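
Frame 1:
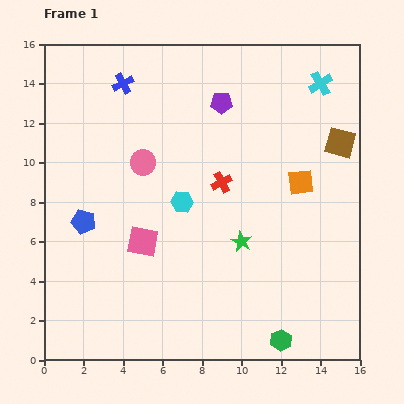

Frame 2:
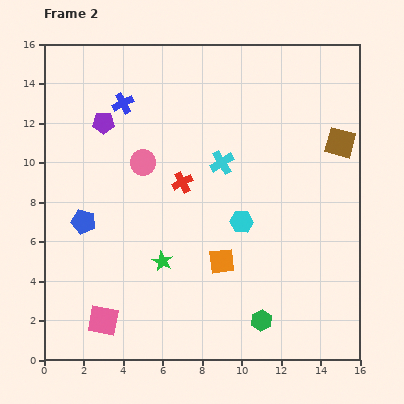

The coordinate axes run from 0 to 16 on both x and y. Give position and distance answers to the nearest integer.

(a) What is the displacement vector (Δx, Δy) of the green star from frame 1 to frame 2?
(-4, -1)

The green star was at (10, 6) in frame 1 and (6, 5) in frame 2.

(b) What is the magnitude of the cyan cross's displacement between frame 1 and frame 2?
6

The cyan cross moved from (14, 14) to (9, 10), a distance of √(5² + 4²) ≈ 6.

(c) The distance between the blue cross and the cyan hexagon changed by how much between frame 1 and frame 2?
+1

Distance in frame 1: 7. Distance in frame 2: 8.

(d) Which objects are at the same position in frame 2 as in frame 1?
the brown square, the blue pentagon, the pink circle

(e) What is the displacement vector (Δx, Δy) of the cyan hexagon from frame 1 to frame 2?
(3, -1)

The cyan hexagon was at (7, 8) in frame 1 and (10, 7) in frame 2.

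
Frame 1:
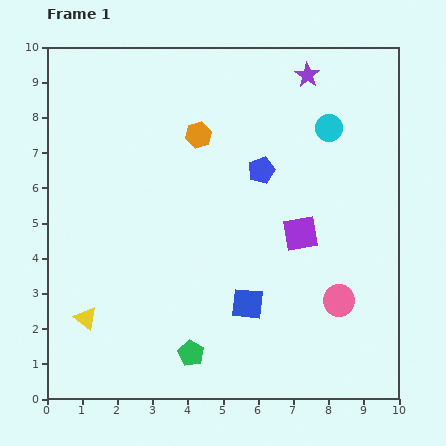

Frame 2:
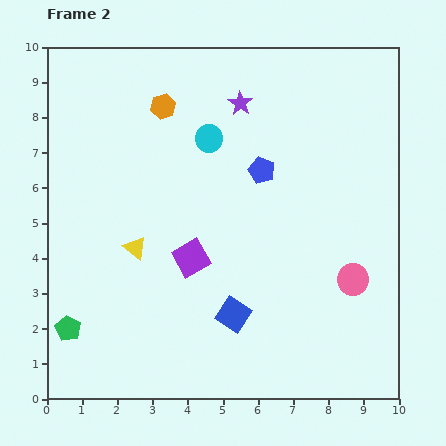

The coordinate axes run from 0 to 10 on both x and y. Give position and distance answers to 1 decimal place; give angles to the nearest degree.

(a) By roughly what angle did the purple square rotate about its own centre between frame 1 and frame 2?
21° counter-clockwise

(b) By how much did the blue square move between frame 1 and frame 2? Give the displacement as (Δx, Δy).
(-0.4, -0.3)

The blue square was at (5.7, 2.7) in frame 1 and (5.3, 2.4) in frame 2.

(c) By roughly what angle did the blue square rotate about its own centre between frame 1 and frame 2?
26° clockwise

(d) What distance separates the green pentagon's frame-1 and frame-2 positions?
3.6

The green pentagon moved from (4.1, 1.3) to (0.6, 2.0), a distance of √(3.5² + 0.7²) ≈ 3.6.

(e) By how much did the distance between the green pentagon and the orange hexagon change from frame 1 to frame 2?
+0.7

Distance in frame 1: 6.2. Distance in frame 2: 6.9.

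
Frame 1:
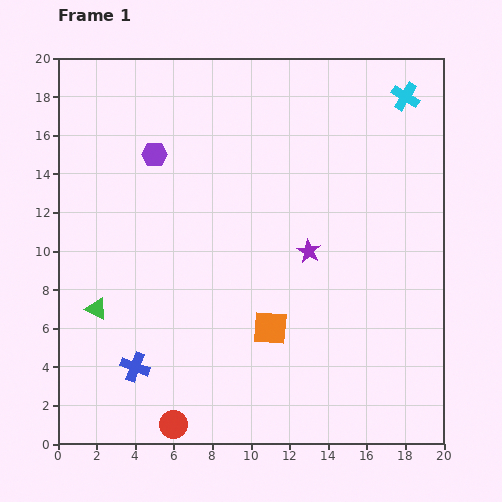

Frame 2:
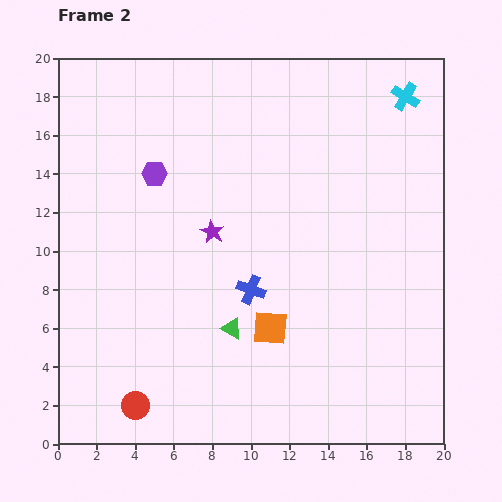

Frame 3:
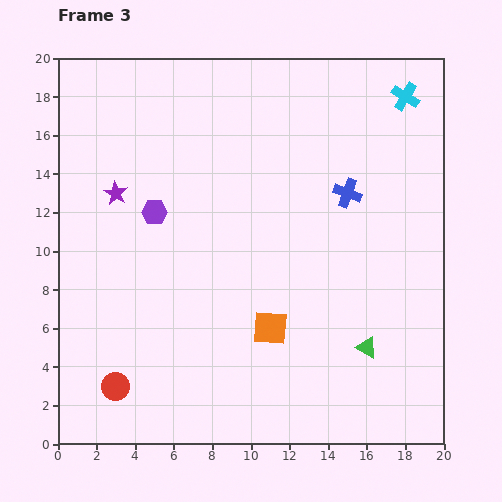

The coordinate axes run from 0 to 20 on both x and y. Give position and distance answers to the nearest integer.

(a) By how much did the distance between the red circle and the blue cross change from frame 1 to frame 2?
+4

Distance in frame 1: 4. Distance in frame 2: 8.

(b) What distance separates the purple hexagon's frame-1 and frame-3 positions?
3

The purple hexagon moved from (5, 15) to (5, 12), a distance of √(0² + 3²) ≈ 3.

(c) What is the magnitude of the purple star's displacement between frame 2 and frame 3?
5

The purple star moved from (8, 11) to (3, 13), a distance of √(5² + 2²) ≈ 5.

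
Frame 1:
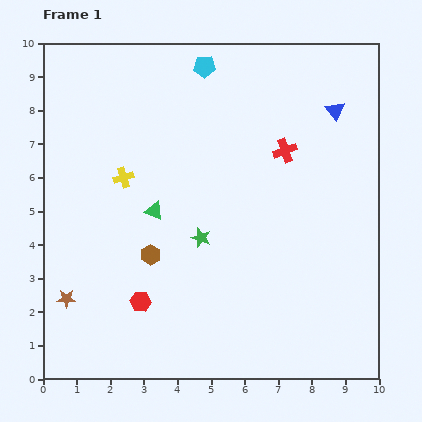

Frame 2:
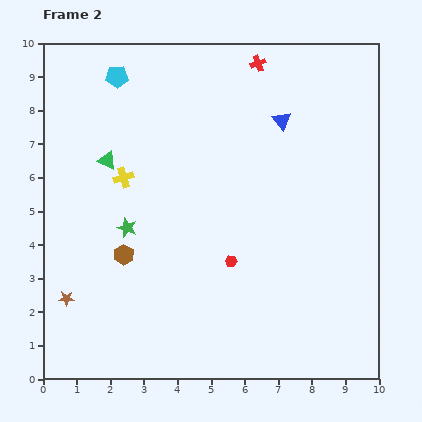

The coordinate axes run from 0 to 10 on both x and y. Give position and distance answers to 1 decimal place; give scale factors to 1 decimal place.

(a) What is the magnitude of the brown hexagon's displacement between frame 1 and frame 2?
0.8

The brown hexagon moved from (3.2, 3.7) to (2.4, 3.7), a distance of √(0.8² + 0.0²) ≈ 0.8.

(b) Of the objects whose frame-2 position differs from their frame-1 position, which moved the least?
the brown hexagon

(moved 0.8)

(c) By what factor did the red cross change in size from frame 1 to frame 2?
0.7×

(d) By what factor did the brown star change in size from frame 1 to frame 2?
0.8×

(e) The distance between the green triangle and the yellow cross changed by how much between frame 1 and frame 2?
-0.6

Distance in frame 1: 1.3. Distance in frame 2: 0.7.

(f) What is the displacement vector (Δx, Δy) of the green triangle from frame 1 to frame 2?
(-1.4, 1.5)

The green triangle was at (3.3, 5.0) in frame 1 and (1.9, 6.5) in frame 2.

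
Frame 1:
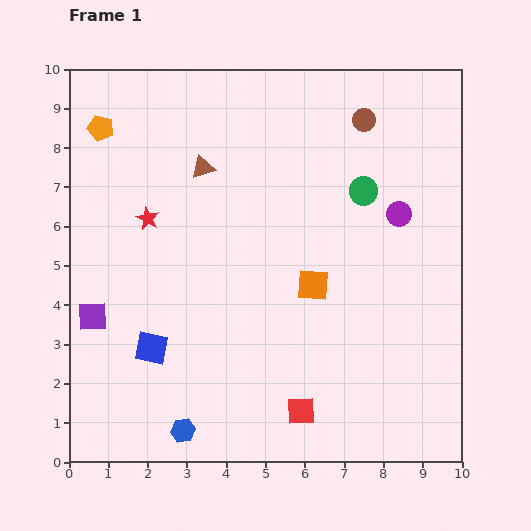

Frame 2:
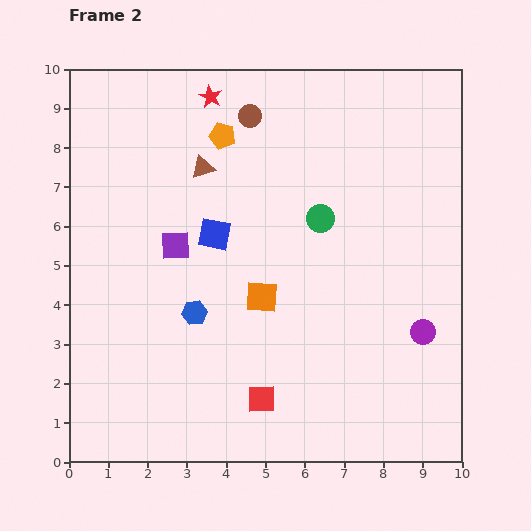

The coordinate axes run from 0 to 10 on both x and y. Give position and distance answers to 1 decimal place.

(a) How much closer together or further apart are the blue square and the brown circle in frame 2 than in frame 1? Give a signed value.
-4.8

Distance in frame 1: 7.9. Distance in frame 2: 3.1.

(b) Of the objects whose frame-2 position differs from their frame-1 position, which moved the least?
the red square

(moved 1.0)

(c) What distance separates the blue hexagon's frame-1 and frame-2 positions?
3.0

The blue hexagon moved from (2.9, 0.8) to (3.2, 3.8), a distance of √(0.3² + 3.0²) ≈ 3.0.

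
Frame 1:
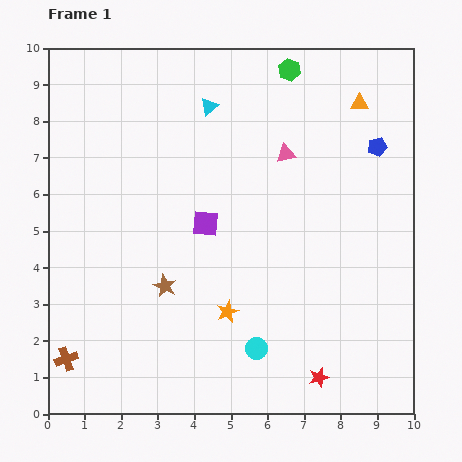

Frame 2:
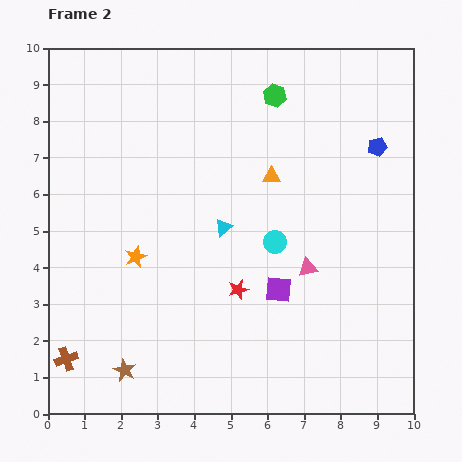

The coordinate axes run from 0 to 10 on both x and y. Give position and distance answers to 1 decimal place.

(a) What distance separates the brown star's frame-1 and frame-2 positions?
2.5

The brown star moved from (3.2, 3.5) to (2.1, 1.2), a distance of √(1.1² + 2.3²) ≈ 2.5.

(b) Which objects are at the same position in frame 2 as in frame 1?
the brown cross, the blue pentagon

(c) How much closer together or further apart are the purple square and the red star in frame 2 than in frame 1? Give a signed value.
-4.1

Distance in frame 1: 5.2. Distance in frame 2: 1.1.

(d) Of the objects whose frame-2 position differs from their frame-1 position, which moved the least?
the green hexagon

(moved 0.8)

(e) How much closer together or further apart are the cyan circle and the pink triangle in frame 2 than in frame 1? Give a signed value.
-4.3

Distance in frame 1: 5.4. Distance in frame 2: 1.1.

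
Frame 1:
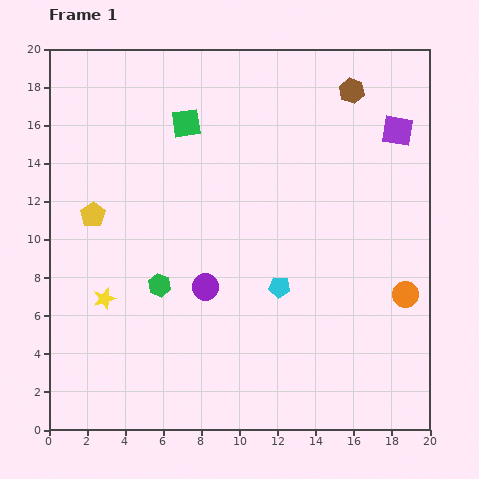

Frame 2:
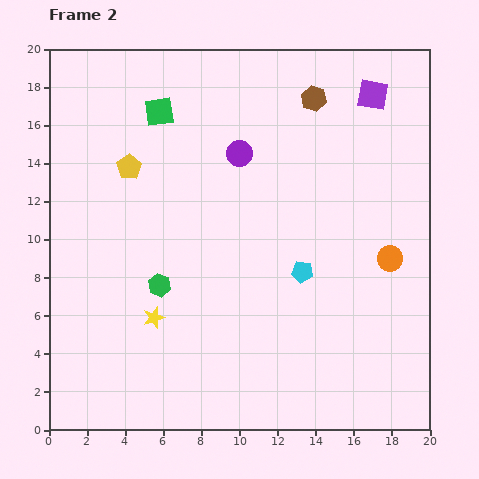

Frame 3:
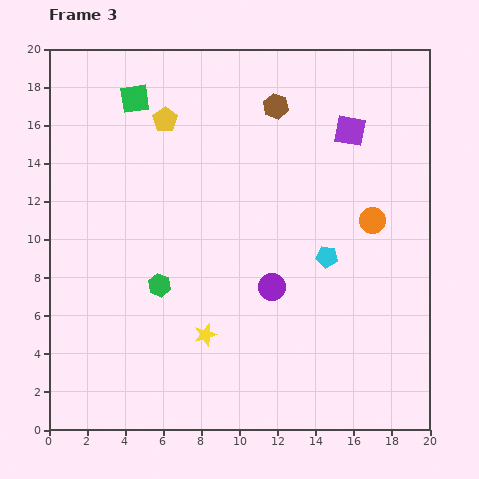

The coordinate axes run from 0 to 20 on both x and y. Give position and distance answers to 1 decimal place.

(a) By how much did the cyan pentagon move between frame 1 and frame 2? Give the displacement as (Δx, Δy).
(1.2, 0.8)

The cyan pentagon was at (12.1, 7.5) in frame 1 and (13.3, 8.3) in frame 2.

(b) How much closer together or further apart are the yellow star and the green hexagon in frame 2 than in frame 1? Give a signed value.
-1.3

Distance in frame 1: 3.0. Distance in frame 2: 1.7.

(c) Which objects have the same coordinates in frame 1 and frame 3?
the green hexagon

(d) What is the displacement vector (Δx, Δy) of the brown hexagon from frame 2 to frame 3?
(-2.0, -0.4)

The brown hexagon was at (13.9, 17.4) in frame 2 and (11.9, 17.0) in frame 3.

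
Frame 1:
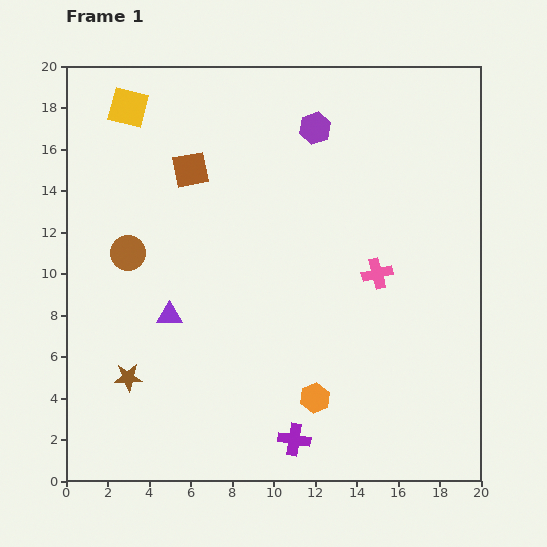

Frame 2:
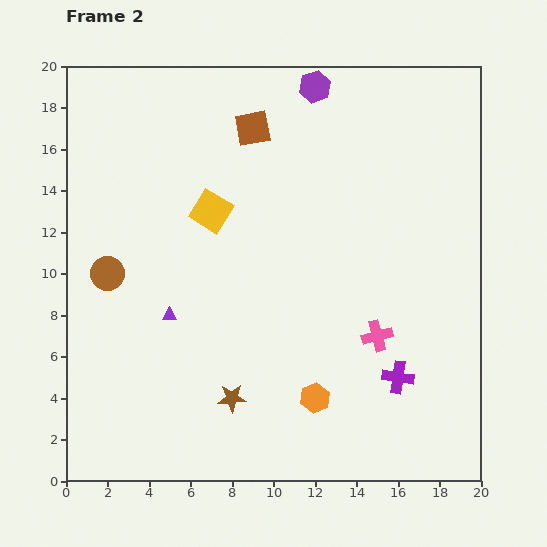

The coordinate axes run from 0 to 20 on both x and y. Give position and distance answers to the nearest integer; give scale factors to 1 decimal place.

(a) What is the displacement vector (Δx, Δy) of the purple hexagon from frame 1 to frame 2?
(0, 2)

The purple hexagon was at (12, 17) in frame 1 and (12, 19) in frame 2.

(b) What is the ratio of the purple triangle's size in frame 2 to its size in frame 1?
0.6×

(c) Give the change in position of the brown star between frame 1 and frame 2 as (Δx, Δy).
(5, -1)

The brown star was at (3, 5) in frame 1 and (8, 4) in frame 2.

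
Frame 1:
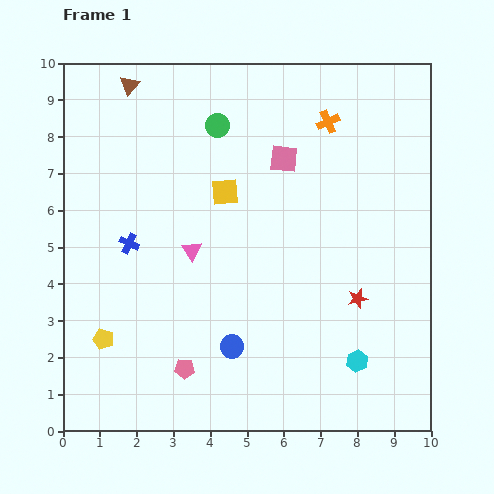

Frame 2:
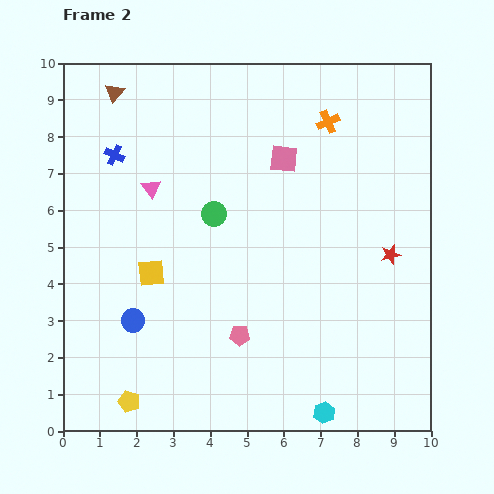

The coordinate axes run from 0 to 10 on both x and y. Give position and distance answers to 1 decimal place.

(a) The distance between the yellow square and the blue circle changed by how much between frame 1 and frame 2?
-2.8

Distance in frame 1: 4.2. Distance in frame 2: 1.4.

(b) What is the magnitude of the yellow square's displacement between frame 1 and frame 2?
3.0

The yellow square moved from (4.4, 6.5) to (2.4, 4.3), a distance of √(2.0² + 2.2²) ≈ 3.0.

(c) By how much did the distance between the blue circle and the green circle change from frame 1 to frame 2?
-2.4

Distance in frame 1: 6.0. Distance in frame 2: 3.6.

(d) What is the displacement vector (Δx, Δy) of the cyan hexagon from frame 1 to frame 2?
(-0.9, -1.4)

The cyan hexagon was at (8.0, 1.9) in frame 1 and (7.1, 0.5) in frame 2.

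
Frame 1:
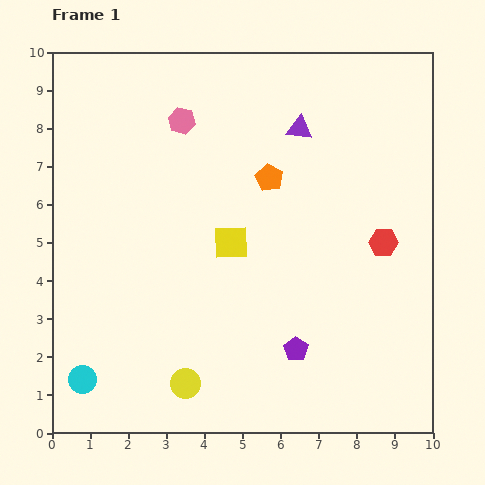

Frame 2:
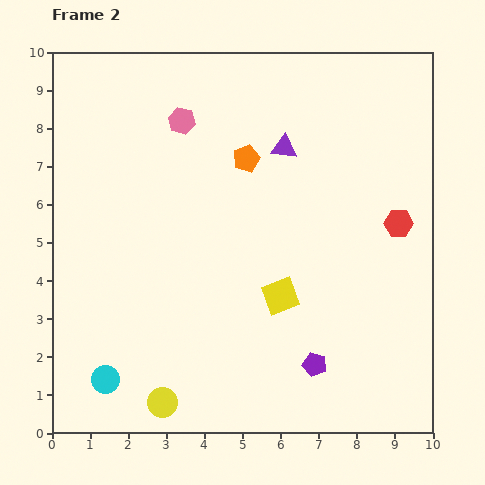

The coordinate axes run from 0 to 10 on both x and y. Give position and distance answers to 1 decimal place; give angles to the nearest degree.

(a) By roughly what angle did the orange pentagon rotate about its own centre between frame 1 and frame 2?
22° clockwise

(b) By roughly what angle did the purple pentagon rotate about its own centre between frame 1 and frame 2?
20° counter-clockwise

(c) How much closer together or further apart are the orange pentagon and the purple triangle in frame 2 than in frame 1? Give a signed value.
-0.5

Distance in frame 1: 1.5. Distance in frame 2: 1.0.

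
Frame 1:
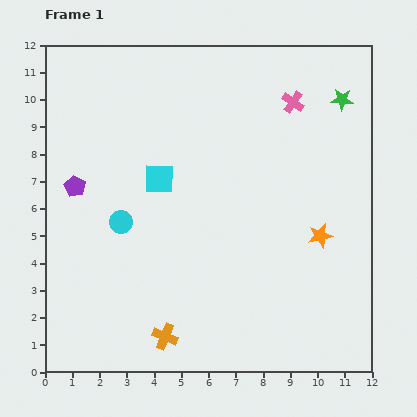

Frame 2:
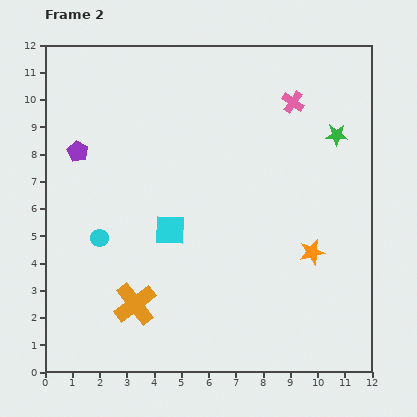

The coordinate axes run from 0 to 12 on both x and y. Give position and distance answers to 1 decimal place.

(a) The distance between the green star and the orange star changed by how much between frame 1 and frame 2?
-0.7

Distance in frame 1: 5.1. Distance in frame 2: 4.4.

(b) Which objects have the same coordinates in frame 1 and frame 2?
the pink cross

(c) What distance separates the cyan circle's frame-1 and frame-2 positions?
1.0

The cyan circle moved from (2.8, 5.5) to (2.0, 4.9), a distance of √(0.8² + 0.6²) ≈ 1.0.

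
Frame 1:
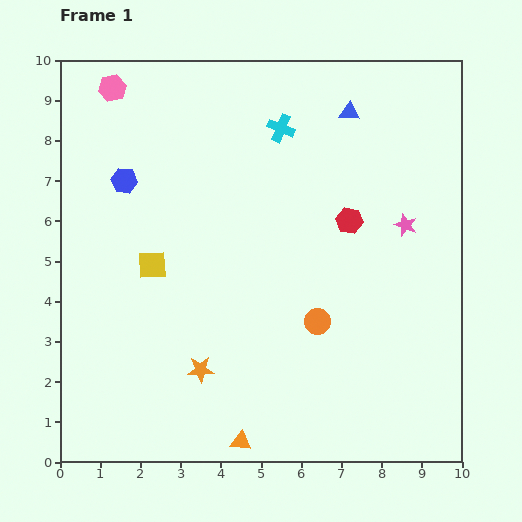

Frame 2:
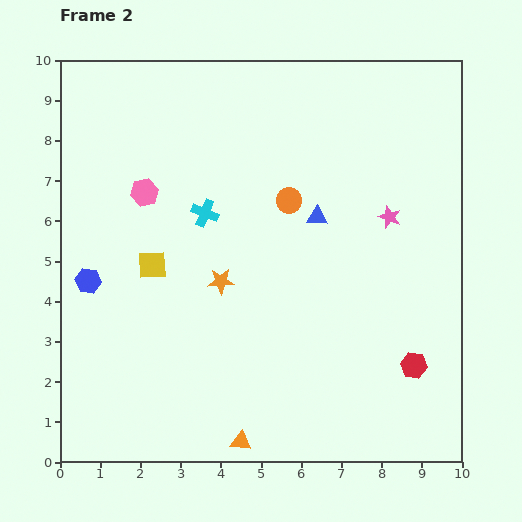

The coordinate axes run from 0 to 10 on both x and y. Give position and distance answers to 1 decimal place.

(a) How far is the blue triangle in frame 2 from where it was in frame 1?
2.7

The blue triangle moved from (7.2, 8.7) to (6.4, 6.1), a distance of √(0.8² + 2.6²) ≈ 2.7.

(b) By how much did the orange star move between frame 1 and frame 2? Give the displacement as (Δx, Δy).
(0.5, 2.2)

The orange star was at (3.5, 2.3) in frame 1 and (4.0, 4.5) in frame 2.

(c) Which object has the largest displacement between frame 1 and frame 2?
the red hexagon

(moved 3.9; next 3.1)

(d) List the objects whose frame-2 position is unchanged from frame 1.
the orange triangle, the yellow square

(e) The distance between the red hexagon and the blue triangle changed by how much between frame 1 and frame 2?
+1.7

Distance in frame 1: 2.7. Distance in frame 2: 4.4.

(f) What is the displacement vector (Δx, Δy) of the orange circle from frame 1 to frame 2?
(-0.7, 3.0)

The orange circle was at (6.4, 3.5) in frame 1 and (5.7, 6.5) in frame 2.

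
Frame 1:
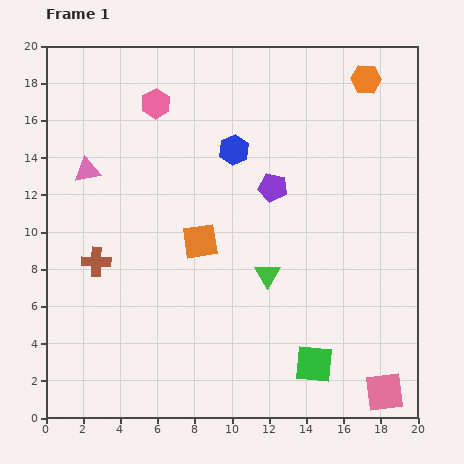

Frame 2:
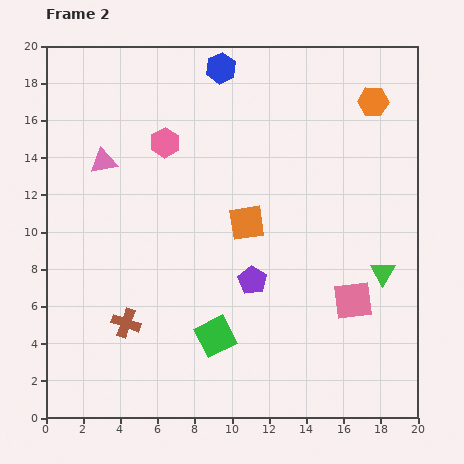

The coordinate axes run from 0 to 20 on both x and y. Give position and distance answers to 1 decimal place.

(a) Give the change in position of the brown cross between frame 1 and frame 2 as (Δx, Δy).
(1.6, -3.3)

The brown cross was at (2.7, 8.4) in frame 1 and (4.3, 5.1) in frame 2.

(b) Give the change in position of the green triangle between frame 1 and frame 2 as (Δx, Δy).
(6.2, 0.1)

The green triangle was at (11.9, 7.7) in frame 1 and (18.1, 7.8) in frame 2.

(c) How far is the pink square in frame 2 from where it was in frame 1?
5.2

The pink square moved from (18.2, 1.4) to (16.5, 6.3), a distance of √(1.7² + 4.9²) ≈ 5.2.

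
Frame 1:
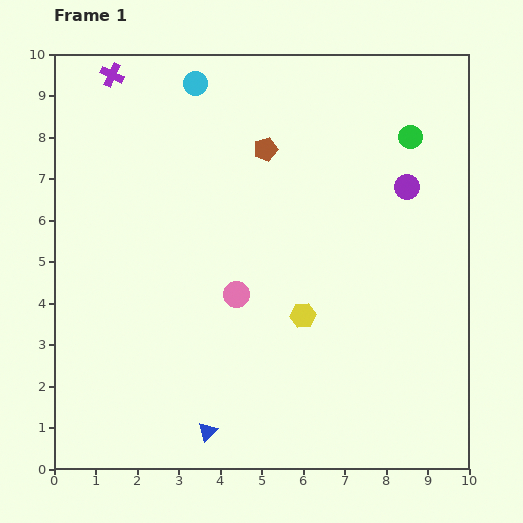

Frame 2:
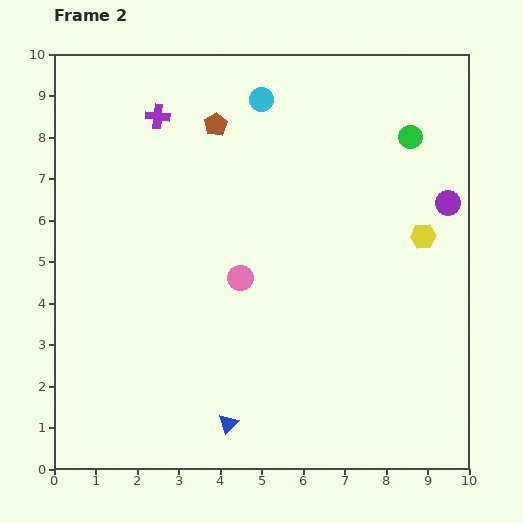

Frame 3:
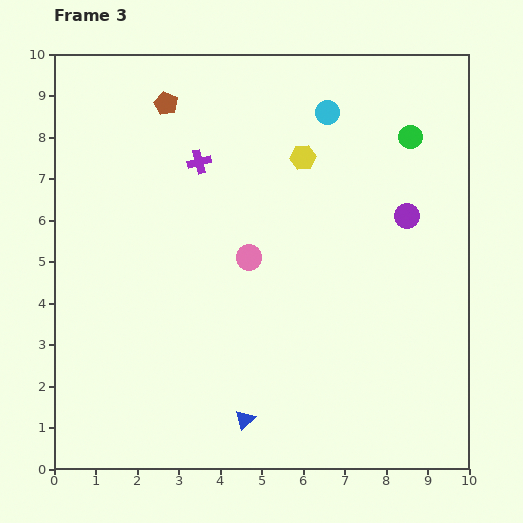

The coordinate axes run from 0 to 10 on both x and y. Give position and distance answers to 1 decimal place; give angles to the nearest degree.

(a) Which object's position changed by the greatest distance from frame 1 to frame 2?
the yellow hexagon

(moved 3.5; next 1.6)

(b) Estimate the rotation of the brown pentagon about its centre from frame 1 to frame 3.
30° counter-clockwise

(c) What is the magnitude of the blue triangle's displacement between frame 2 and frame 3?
0.4

The blue triangle moved from (4.2, 1.1) to (4.6, 1.2), a distance of √(0.4² + 0.1²) ≈ 0.4.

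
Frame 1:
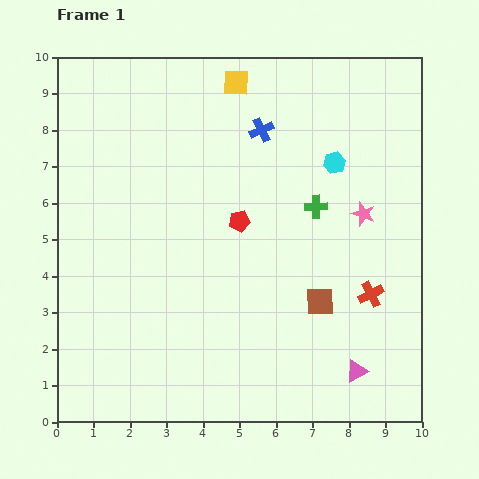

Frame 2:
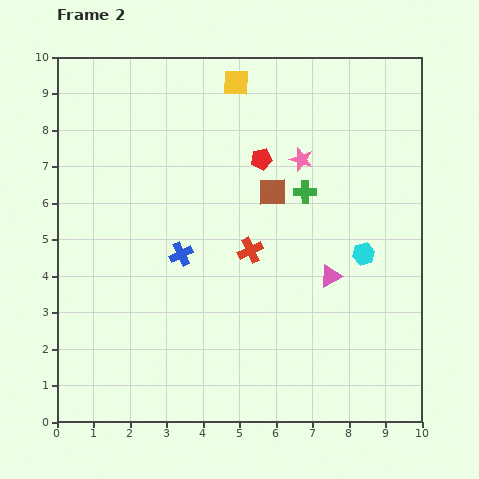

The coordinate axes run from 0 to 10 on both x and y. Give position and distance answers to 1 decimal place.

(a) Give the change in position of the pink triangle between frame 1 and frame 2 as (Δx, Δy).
(-0.7, 2.6)

The pink triangle was at (8.2, 1.4) in frame 1 and (7.5, 4.0) in frame 2.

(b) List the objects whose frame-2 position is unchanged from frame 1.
the yellow square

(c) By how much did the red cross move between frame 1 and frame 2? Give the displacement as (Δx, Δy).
(-3.3, 1.2)

The red cross was at (8.6, 3.5) in frame 1 and (5.3, 4.7) in frame 2.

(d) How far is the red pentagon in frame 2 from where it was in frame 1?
1.8

The red pentagon moved from (5.0, 5.5) to (5.6, 7.2), a distance of √(0.6² + 1.7²) ≈ 1.8.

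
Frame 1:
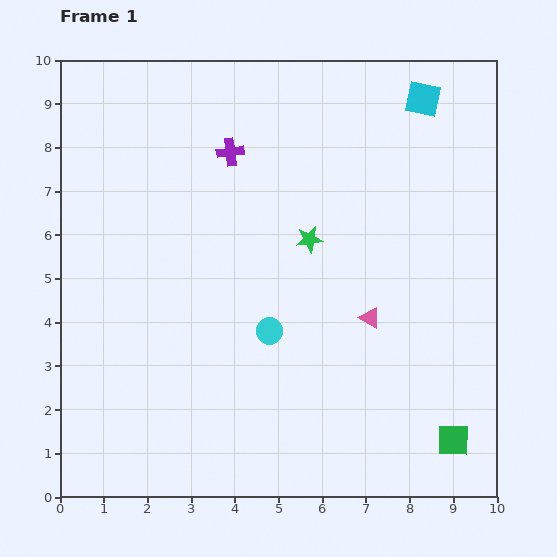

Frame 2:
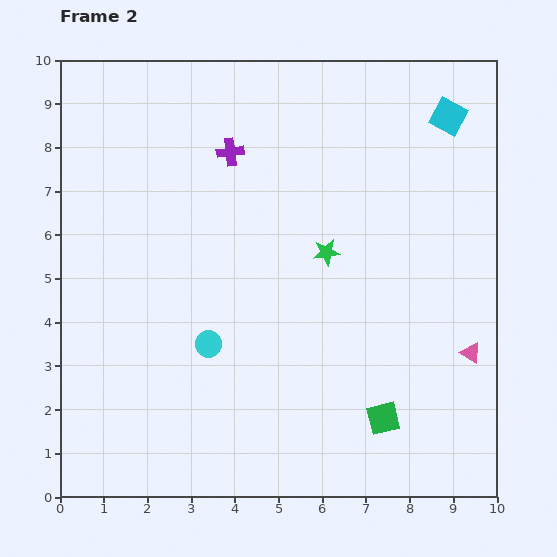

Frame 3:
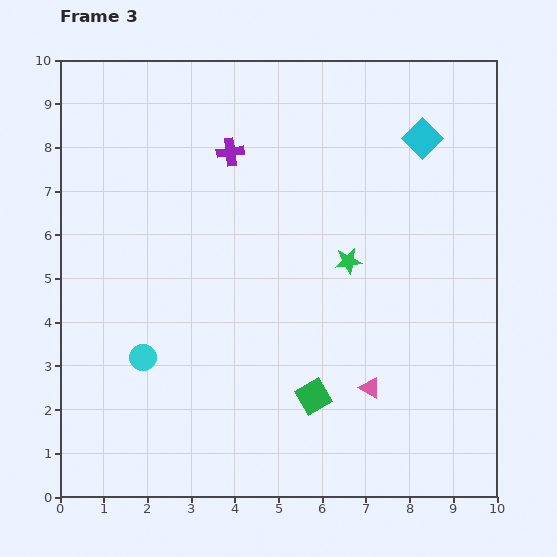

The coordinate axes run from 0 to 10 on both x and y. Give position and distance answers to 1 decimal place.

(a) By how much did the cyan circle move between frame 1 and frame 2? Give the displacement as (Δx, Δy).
(-1.4, -0.3)

The cyan circle was at (4.8, 3.8) in frame 1 and (3.4, 3.5) in frame 2.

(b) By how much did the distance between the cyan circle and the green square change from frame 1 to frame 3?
-0.9

Distance in frame 1: 4.9. Distance in frame 3: 4.0.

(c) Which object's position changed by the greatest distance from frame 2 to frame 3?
the pink triangle

(moved 2.4; next 1.7)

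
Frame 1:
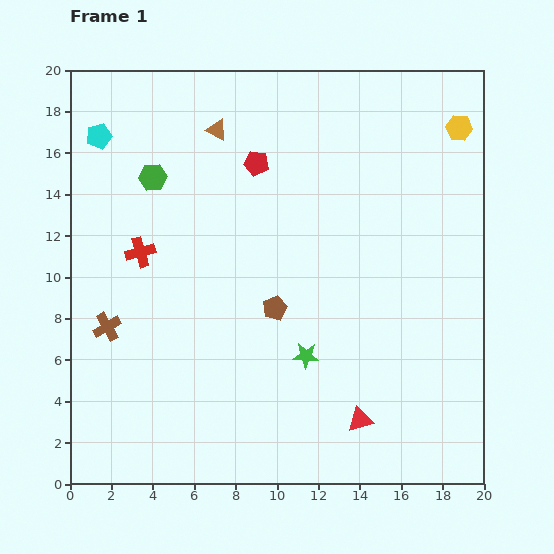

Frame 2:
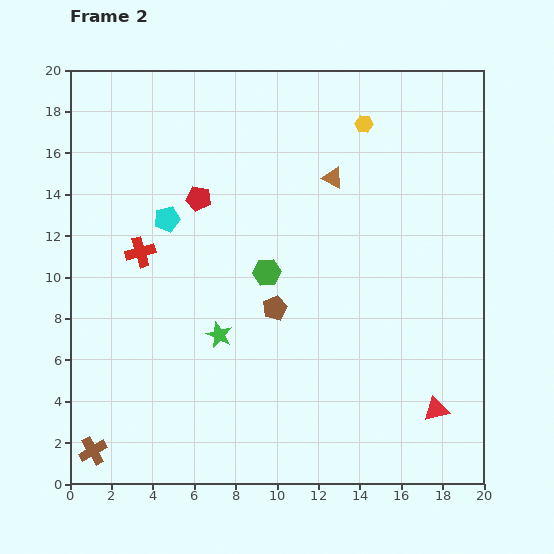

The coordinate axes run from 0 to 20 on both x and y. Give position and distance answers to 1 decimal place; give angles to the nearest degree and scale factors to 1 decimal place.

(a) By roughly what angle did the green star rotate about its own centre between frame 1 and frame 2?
19° clockwise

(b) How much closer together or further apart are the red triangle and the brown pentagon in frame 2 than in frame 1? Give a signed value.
+2.4

Distance in frame 1: 6.8. Distance in frame 2: 9.2.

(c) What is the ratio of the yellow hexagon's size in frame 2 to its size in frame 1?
0.7×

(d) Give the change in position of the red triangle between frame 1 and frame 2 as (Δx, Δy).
(3.7, 0.5)

The red triangle was at (14.0, 3.1) in frame 1 and (17.7, 3.6) in frame 2.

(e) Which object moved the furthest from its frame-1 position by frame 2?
the green hexagon

(moved 7.2; next 6.1)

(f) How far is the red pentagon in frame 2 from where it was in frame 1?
3.3

The red pentagon moved from (9.0, 15.5) to (6.2, 13.8), a distance of √(2.8² + 1.7²) ≈ 3.3.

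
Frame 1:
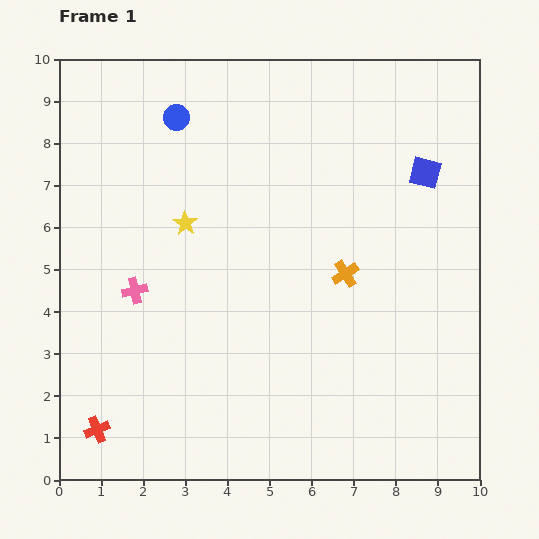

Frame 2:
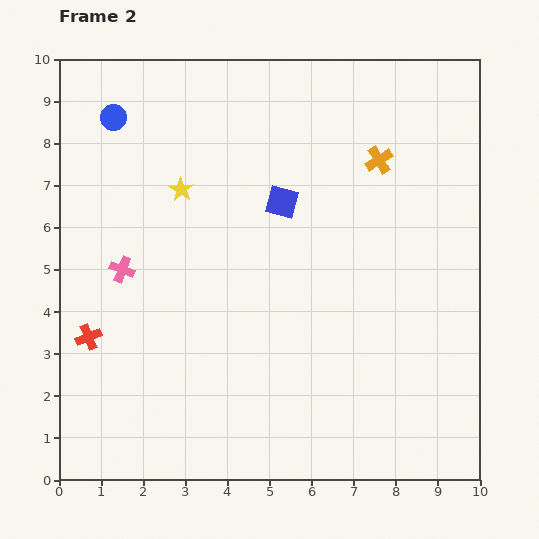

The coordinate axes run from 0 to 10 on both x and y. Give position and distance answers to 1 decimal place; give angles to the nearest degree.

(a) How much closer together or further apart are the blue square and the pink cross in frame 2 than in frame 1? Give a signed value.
-3.3

Distance in frame 1: 7.4. Distance in frame 2: 4.1.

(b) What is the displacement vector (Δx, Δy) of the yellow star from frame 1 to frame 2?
(-0.1, 0.8)

The yellow star was at (3.0, 6.1) in frame 1 and (2.9, 6.9) in frame 2.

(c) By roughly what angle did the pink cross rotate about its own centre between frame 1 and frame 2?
34° clockwise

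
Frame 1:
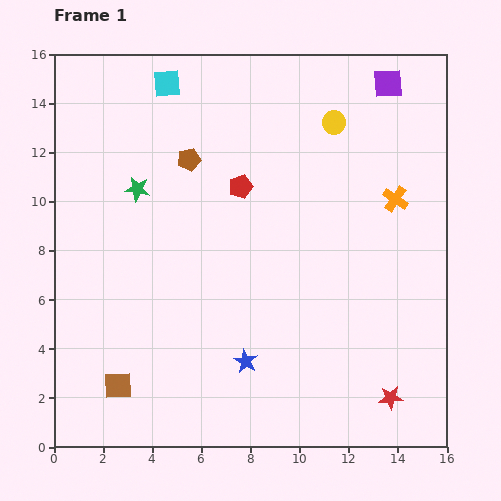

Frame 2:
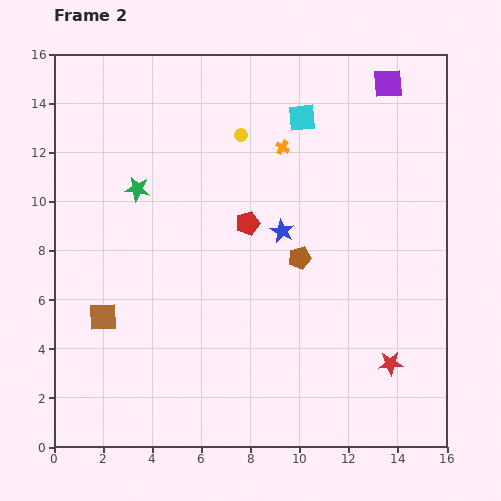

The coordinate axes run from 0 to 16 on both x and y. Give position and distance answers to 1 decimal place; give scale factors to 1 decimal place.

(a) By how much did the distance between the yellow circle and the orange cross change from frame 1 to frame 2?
-2.2

Distance in frame 1: 4.0. Distance in frame 2: 1.8.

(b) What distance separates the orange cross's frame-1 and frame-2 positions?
5.1

The orange cross moved from (13.9, 10.1) to (9.3, 12.2), a distance of √(4.6² + 2.1²) ≈ 5.1.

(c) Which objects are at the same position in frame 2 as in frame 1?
the green star, the purple square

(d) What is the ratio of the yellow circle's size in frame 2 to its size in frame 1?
0.6×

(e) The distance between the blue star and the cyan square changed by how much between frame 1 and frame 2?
-7.0

Distance in frame 1: 11.7. Distance in frame 2: 4.7.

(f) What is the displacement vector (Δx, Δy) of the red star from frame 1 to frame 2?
(0.0, 1.4)

The red star was at (13.7, 2.0) in frame 1 and (13.7, 3.4) in frame 2.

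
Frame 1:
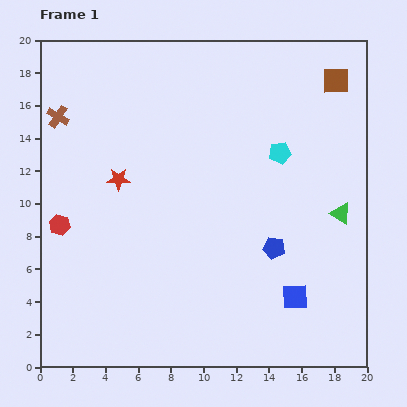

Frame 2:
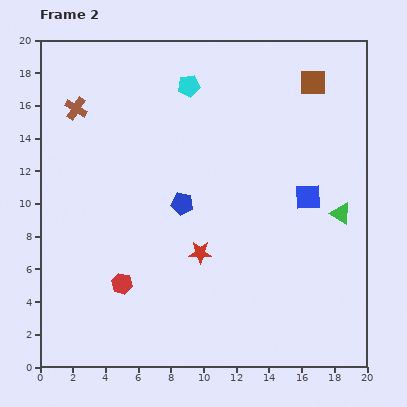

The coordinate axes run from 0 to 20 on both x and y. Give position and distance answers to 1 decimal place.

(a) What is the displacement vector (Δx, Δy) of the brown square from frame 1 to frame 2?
(-1.4, -0.1)

The brown square was at (18.1, 17.5) in frame 1 and (16.7, 17.4) in frame 2.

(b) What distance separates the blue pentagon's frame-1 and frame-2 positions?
6.2

The blue pentagon moved from (14.3, 7.3) to (8.7, 10.0), a distance of √(5.6² + 2.7²) ≈ 6.2.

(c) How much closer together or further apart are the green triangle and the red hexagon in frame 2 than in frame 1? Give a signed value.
-3.1

Distance in frame 1: 17.2. Distance in frame 2: 14.1.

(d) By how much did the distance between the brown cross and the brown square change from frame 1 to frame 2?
-2.5

Distance in frame 1: 17.1. Distance in frame 2: 14.6.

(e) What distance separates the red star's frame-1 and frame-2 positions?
6.7

The red star moved from (4.8, 11.5) to (9.8, 7.0), a distance of √(5.0² + 4.5²) ≈ 6.7.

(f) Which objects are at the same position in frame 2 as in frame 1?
the green triangle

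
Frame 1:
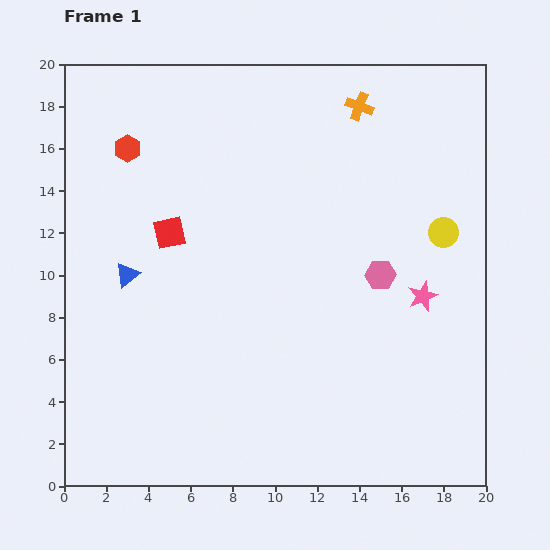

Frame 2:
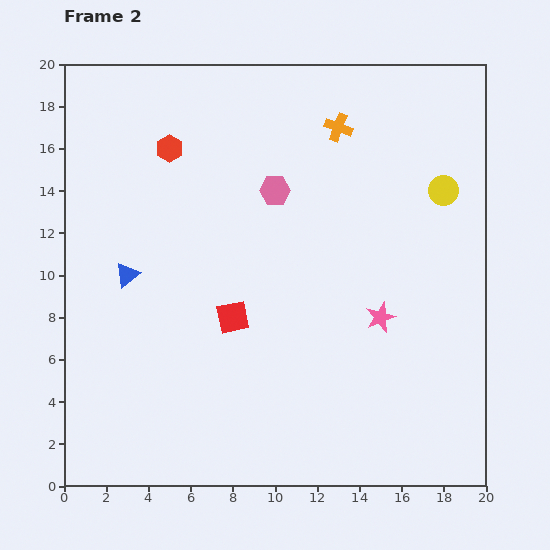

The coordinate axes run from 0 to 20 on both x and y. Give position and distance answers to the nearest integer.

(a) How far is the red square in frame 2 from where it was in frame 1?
5

The red square moved from (5, 12) to (8, 8), a distance of √(3² + 4²) ≈ 5.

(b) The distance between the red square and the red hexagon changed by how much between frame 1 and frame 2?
+5

Distance in frame 1: 4. Distance in frame 2: 9.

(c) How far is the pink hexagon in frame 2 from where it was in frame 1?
6

The pink hexagon moved from (15, 10) to (10, 14), a distance of √(5² + 4²) ≈ 6.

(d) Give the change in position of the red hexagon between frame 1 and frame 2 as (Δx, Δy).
(2, 0)

The red hexagon was at (3, 16) in frame 1 and (5, 16) in frame 2.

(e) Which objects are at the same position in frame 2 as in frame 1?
the blue triangle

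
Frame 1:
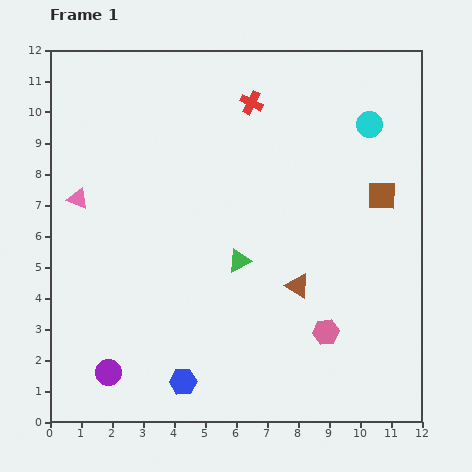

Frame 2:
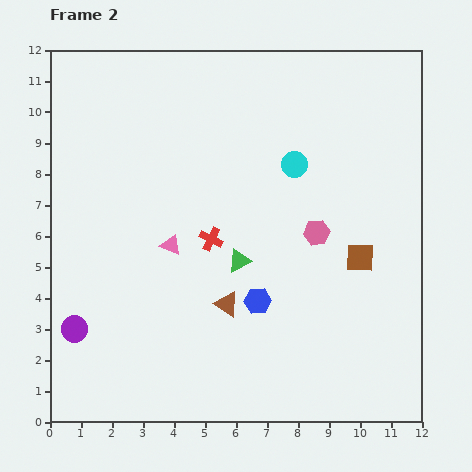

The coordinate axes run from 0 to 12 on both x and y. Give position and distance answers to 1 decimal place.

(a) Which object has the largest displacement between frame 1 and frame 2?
the red cross

(moved 4.6; next 3.5)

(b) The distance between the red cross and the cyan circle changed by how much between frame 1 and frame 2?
-0.3

Distance in frame 1: 3.9. Distance in frame 2: 3.6.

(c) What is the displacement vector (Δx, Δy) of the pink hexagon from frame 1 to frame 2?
(-0.3, 3.2)

The pink hexagon was at (8.9, 2.9) in frame 1 and (8.6, 6.1) in frame 2.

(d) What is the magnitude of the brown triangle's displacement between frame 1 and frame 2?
2.4

The brown triangle moved from (8.0, 4.4) to (5.7, 3.8), a distance of √(2.3² + 0.6²) ≈ 2.4.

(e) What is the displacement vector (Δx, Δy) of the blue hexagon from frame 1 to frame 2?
(2.4, 2.6)

The blue hexagon was at (4.3, 1.3) in frame 1 and (6.7, 3.9) in frame 2.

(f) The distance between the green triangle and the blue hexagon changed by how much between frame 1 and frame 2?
-2.9

Distance in frame 1: 4.3. Distance in frame 2: 1.4.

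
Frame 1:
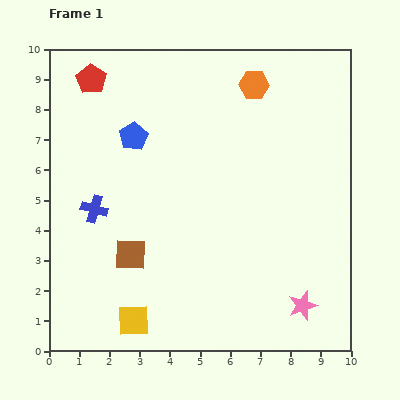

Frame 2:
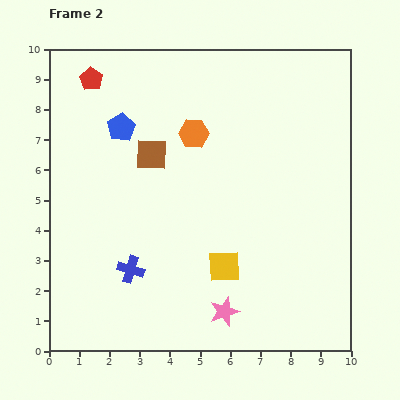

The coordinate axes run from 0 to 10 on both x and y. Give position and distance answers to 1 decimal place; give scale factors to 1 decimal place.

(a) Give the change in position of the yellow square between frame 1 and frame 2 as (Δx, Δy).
(3.0, 1.8)

The yellow square was at (2.8, 1.0) in frame 1 and (5.8, 2.8) in frame 2.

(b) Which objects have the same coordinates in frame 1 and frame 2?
the red pentagon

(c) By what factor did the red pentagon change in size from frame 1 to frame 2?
0.8×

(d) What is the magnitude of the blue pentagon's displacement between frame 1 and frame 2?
0.5

The blue pentagon moved from (2.8, 7.1) to (2.4, 7.4), a distance of √(0.4² + 0.3²) ≈ 0.5.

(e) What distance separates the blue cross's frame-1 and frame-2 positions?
2.3

The blue cross moved from (1.5, 4.7) to (2.7, 2.7), a distance of √(1.2² + 2.0²) ≈ 2.3.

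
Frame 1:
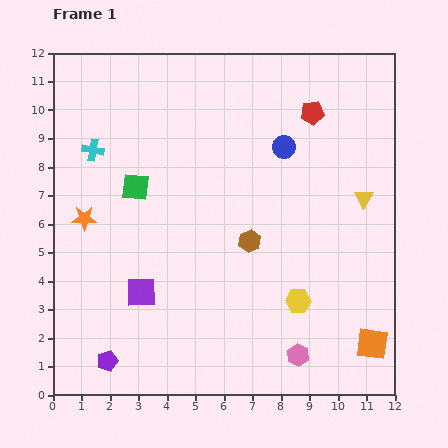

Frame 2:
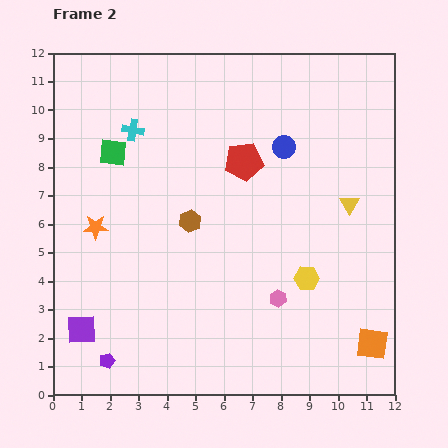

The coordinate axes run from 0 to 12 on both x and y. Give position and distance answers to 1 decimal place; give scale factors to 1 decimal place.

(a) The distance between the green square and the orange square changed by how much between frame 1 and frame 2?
+1.3

Distance in frame 1: 10.0. Distance in frame 2: 11.3.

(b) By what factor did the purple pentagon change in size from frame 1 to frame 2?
0.7×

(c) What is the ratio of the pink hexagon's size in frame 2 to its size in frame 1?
0.8×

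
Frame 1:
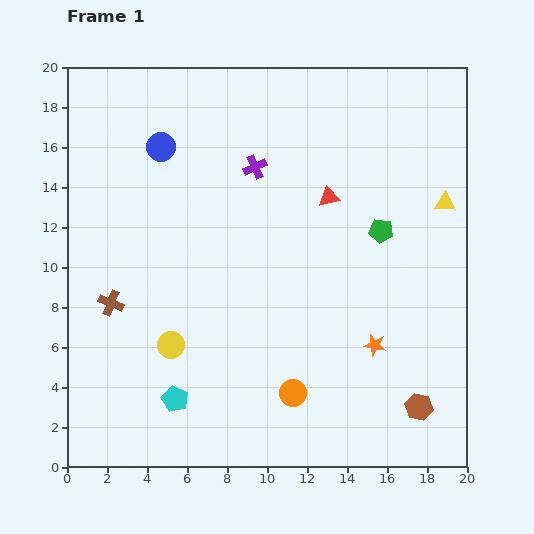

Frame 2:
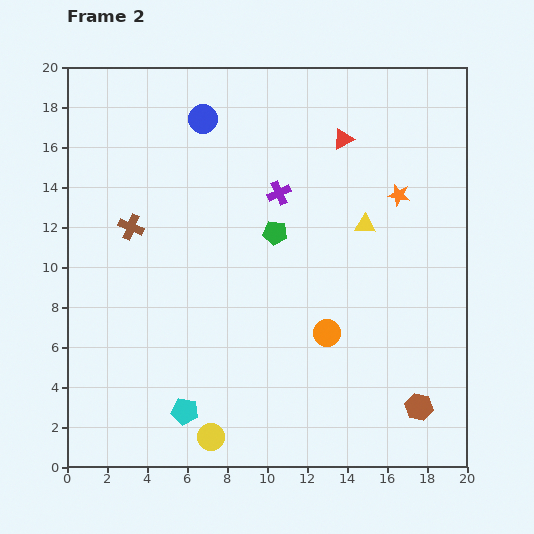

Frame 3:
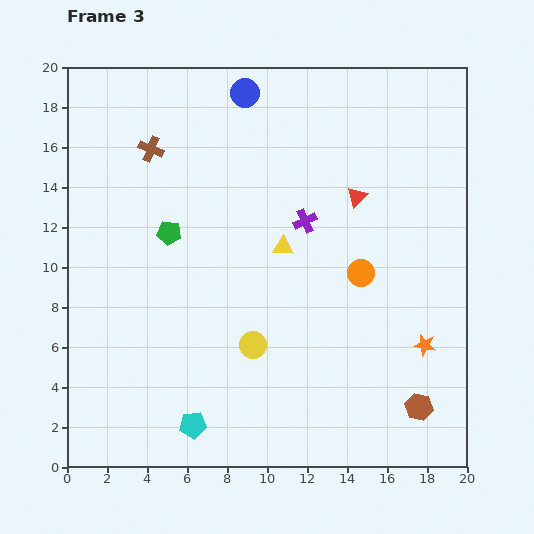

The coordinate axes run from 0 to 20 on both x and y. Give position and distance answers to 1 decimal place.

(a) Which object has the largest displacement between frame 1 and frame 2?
the orange star

(moved 7.6; next 5.3)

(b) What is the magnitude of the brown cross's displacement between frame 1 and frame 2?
3.9

The brown cross moved from (2.2, 8.2) to (3.2, 12.0), a distance of √(1.0² + 3.8²) ≈ 3.9.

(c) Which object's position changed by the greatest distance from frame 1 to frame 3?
the green pentagon

(moved 10.6; next 8.4)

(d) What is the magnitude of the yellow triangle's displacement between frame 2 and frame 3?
4.2

The yellow triangle moved from (14.9, 12.1) to (10.8, 11.0), a distance of √(4.1² + 1.1²) ≈ 4.2.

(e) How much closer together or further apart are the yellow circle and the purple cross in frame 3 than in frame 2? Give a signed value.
-6.0

Distance in frame 2: 12.7. Distance in frame 3: 6.7.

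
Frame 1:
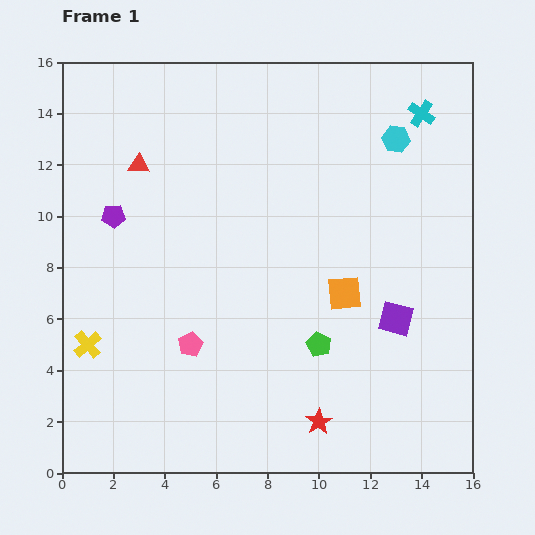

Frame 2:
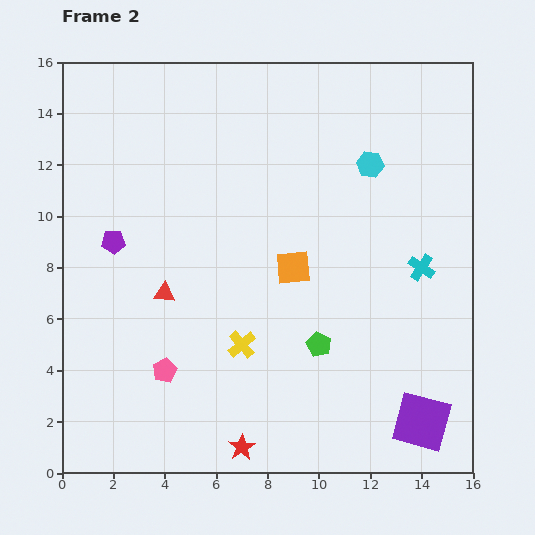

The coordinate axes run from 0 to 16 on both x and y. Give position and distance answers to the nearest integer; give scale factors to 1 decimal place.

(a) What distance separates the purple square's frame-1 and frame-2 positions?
4

The purple square moved from (13, 6) to (14, 2), a distance of √(1² + 4²) ≈ 4.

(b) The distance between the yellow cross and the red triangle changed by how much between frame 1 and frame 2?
-3

Distance in frame 1: 7. Distance in frame 2: 4.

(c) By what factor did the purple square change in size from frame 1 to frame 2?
1.7×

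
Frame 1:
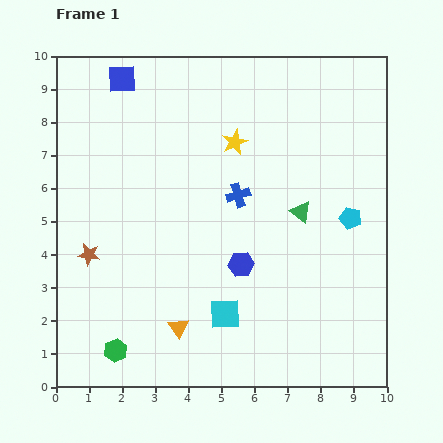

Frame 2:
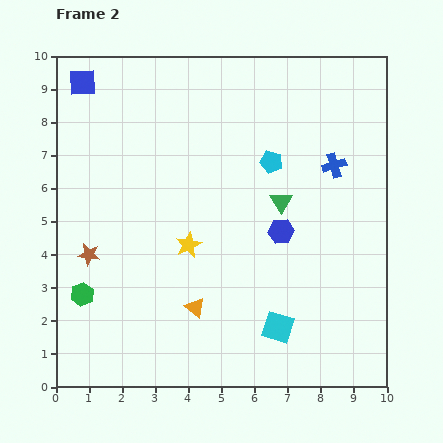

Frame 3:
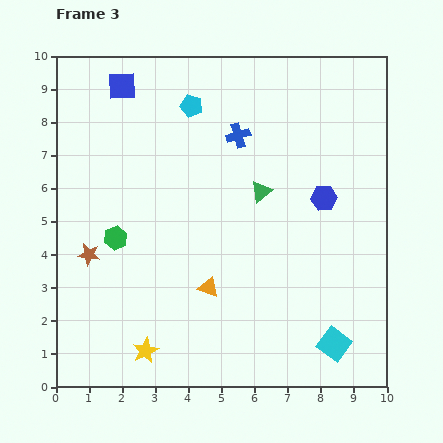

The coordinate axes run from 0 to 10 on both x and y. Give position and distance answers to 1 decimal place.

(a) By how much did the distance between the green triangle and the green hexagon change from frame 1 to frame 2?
-0.4

Distance in frame 1: 7.0. Distance in frame 2: 6.6.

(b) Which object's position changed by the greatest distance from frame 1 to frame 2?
the yellow star

(moved 3.4; next 3.0)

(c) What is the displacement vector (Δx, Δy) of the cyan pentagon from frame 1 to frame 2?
(-2.4, 1.7)

The cyan pentagon was at (8.9, 5.1) in frame 1 and (6.5, 6.8) in frame 2.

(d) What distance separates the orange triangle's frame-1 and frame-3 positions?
1.5

The orange triangle moved from (3.7, 1.8) to (4.6, 3.0), a distance of √(0.9² + 1.2²) ≈ 1.5.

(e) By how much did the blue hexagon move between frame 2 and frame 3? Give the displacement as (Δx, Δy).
(1.3, 1.0)

The blue hexagon was at (6.8, 4.7) in frame 2 and (8.1, 5.7) in frame 3.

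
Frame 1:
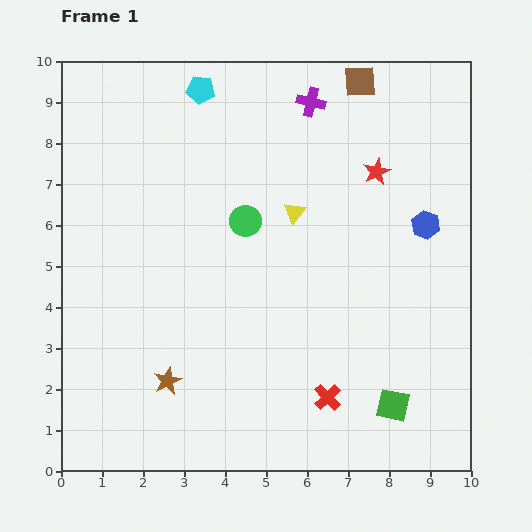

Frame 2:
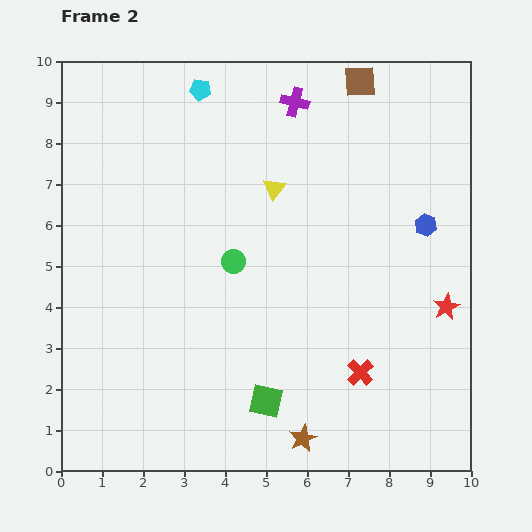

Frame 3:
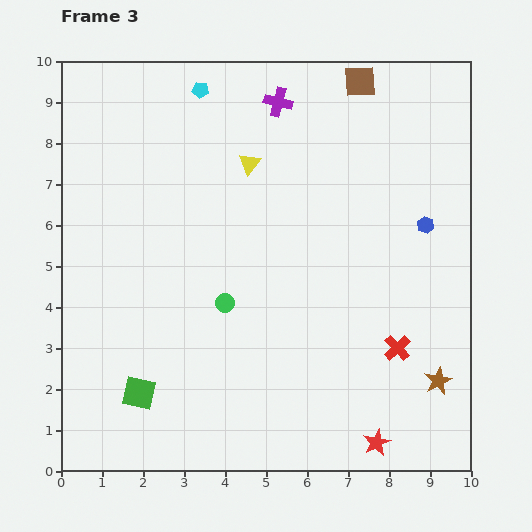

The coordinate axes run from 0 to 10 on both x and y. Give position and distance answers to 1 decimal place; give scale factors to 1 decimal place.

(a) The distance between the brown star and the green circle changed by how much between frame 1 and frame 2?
+0.3

Distance in frame 1: 4.3. Distance in frame 2: 4.6.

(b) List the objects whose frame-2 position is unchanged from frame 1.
the cyan pentagon, the blue hexagon, the brown square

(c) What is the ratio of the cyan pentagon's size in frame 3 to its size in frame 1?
0.6×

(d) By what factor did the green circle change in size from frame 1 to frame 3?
0.6×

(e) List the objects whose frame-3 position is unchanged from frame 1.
the cyan pentagon, the blue hexagon, the brown square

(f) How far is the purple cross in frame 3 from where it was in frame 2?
0.4

The purple cross moved from (5.7, 9.0) to (5.3, 9.0), a distance of √(0.4² + 0.0²) ≈ 0.4.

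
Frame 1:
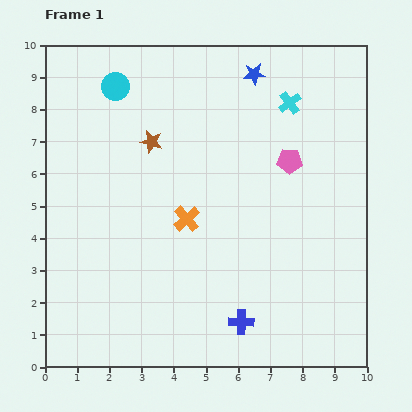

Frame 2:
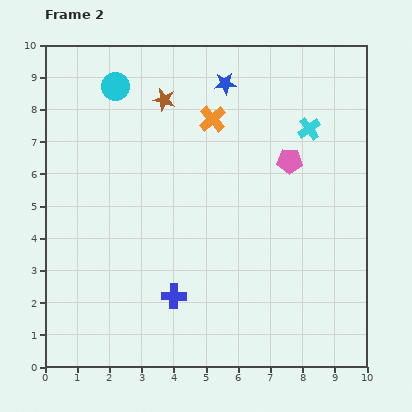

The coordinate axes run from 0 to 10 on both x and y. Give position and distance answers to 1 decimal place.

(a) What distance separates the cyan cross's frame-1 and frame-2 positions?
1.0

The cyan cross moved from (7.6, 8.2) to (8.2, 7.4), a distance of √(0.6² + 0.8²) ≈ 1.0.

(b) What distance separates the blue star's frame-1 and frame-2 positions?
0.9

The blue star moved from (6.5, 9.1) to (5.6, 8.8), a distance of √(0.9² + 0.3²) ≈ 0.9.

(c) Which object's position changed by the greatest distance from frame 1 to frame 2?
the orange cross

(moved 3.2; next 2.2)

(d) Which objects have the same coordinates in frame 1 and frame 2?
the pink pentagon, the cyan circle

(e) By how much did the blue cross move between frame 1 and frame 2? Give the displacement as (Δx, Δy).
(-2.1, 0.8)

The blue cross was at (6.1, 1.4) in frame 1 and (4.0, 2.2) in frame 2.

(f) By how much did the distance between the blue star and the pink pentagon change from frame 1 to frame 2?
+0.2

Distance in frame 1: 2.9. Distance in frame 2: 3.1.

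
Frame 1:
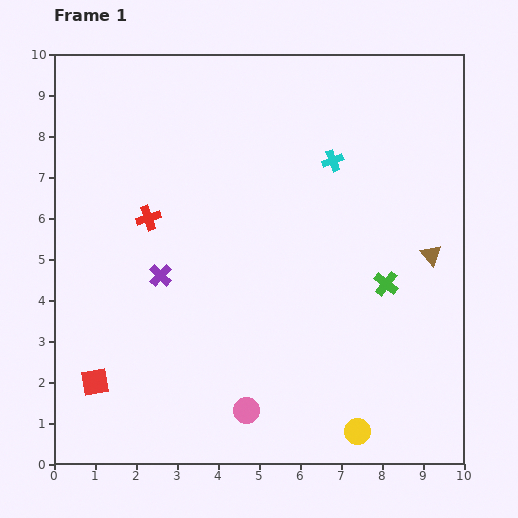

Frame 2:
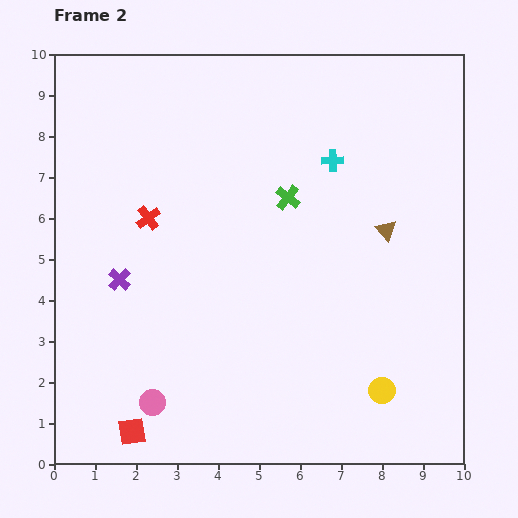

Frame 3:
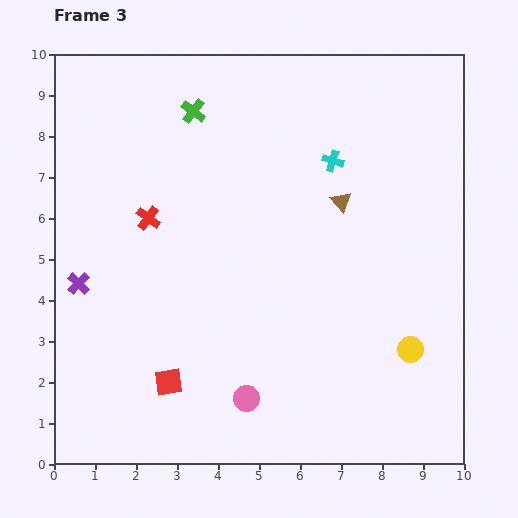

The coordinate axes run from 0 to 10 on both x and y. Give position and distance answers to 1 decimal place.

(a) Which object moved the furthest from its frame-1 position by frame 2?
the green cross

(moved 3.2; next 2.3)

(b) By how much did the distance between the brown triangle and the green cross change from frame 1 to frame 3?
+2.9

Distance in frame 1: 1.3. Distance in frame 3: 4.2.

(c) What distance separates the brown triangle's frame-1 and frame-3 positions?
2.6

The brown triangle moved from (9.2, 5.1) to (7.0, 6.4), a distance of √(2.2² + 1.3²) ≈ 2.6.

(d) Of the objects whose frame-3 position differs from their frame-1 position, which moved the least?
the pink circle

(moved 0.3)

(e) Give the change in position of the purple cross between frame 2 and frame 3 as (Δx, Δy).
(-1.0, -0.1)

The purple cross was at (1.6, 4.5) in frame 2 and (0.6, 4.4) in frame 3.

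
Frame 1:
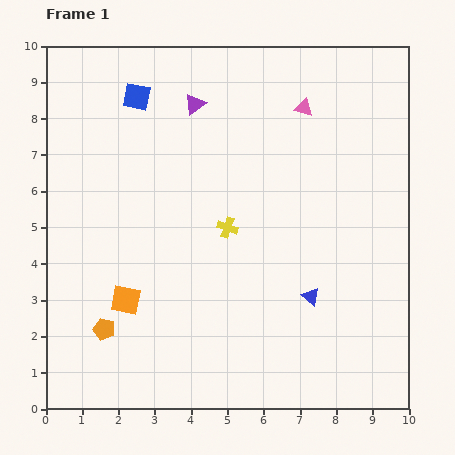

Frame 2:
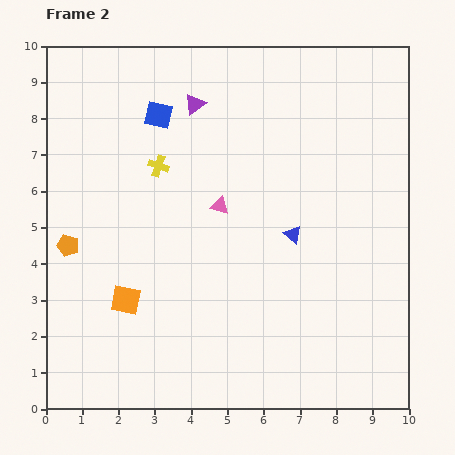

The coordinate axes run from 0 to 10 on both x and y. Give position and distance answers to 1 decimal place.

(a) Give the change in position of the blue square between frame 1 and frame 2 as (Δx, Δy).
(0.6, -0.5)

The blue square was at (2.5, 8.6) in frame 1 and (3.1, 8.1) in frame 2.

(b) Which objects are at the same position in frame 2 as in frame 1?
the orange square, the purple triangle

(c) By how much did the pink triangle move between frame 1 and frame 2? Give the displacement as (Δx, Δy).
(-2.3, -2.7)

The pink triangle was at (7.1, 8.3) in frame 1 and (4.8, 5.6) in frame 2.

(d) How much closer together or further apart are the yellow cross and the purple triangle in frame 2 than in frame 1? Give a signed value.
-1.5

Distance in frame 1: 3.5. Distance in frame 2: 2.0.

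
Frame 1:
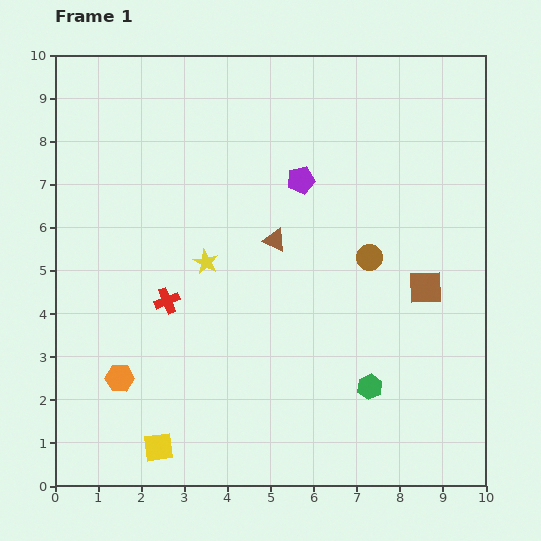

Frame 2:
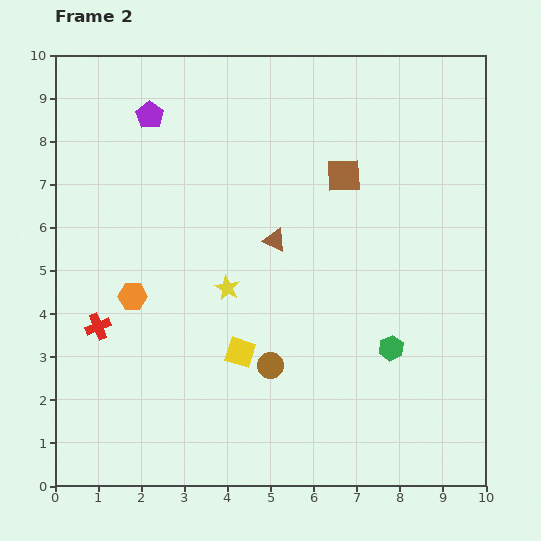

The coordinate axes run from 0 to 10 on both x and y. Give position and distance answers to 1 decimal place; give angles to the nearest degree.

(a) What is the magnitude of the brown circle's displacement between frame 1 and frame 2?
3.4

The brown circle moved from (7.3, 5.3) to (5.0, 2.8), a distance of √(2.3² + 2.5²) ≈ 3.4.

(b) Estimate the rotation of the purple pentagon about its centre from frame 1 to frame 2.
25° counter-clockwise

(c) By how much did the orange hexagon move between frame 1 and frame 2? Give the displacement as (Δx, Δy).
(0.3, 1.9)

The orange hexagon was at (1.5, 2.5) in frame 1 and (1.8, 4.4) in frame 2.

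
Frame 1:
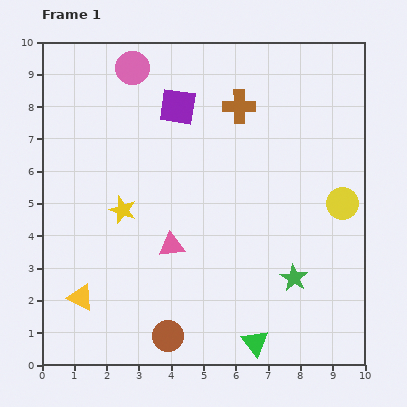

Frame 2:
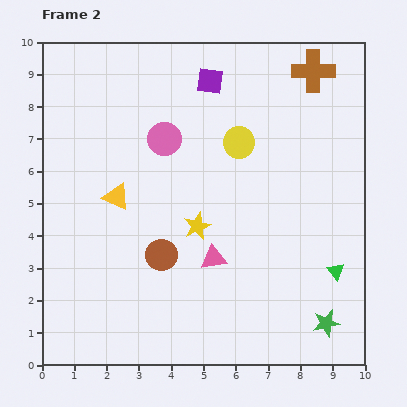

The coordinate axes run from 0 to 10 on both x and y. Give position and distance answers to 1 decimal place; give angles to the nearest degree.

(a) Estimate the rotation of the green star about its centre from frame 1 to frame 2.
30° clockwise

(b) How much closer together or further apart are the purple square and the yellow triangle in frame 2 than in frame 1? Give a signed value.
-2.0

Distance in frame 1: 6.6. Distance in frame 2: 4.6.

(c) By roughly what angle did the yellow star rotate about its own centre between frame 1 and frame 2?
28° clockwise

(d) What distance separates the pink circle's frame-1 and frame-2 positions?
2.4

The pink circle moved from (2.8, 9.2) to (3.8, 7.0), a distance of √(1.0² + 2.2²) ≈ 2.4.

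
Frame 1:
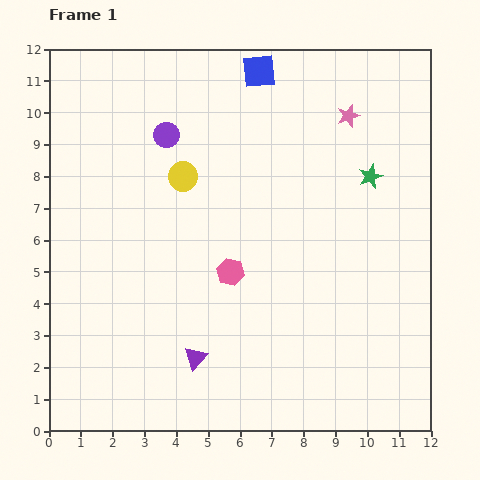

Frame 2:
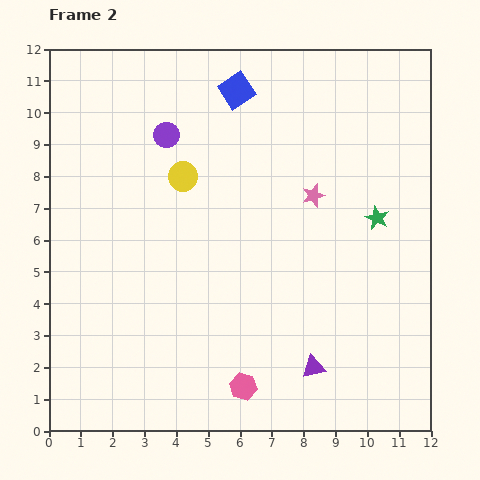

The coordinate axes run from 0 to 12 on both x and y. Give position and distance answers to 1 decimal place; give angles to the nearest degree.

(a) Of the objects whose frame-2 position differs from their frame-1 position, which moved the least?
the blue square

(moved 0.9)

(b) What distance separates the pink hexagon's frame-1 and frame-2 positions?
3.6

The pink hexagon moved from (5.7, 5.0) to (6.1, 1.4), a distance of √(0.4² + 3.6²) ≈ 3.6.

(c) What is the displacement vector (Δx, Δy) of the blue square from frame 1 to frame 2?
(-0.7, -0.6)

The blue square was at (6.6, 11.3) in frame 1 and (5.9, 10.7) in frame 2.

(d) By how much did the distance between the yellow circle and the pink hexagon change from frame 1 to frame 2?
+3.5

Distance in frame 1: 3.4. Distance in frame 2: 6.9.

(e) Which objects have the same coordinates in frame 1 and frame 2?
the yellow circle, the purple circle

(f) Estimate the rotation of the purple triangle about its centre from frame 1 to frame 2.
35° clockwise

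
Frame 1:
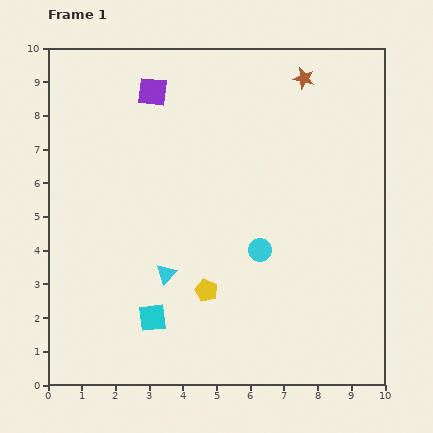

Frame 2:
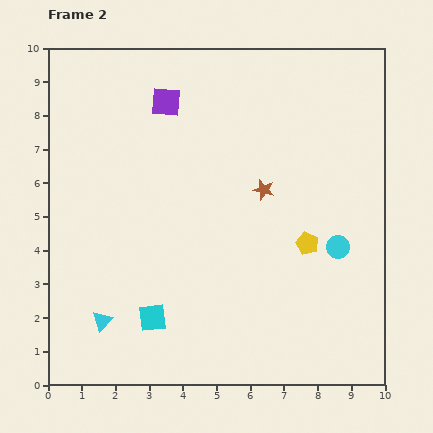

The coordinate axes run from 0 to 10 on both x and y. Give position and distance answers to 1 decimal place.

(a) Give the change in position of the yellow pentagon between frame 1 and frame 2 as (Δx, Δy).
(3.0, 1.4)

The yellow pentagon was at (4.7, 2.8) in frame 1 and (7.7, 4.2) in frame 2.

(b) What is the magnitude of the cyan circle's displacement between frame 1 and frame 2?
2.3

The cyan circle moved from (6.3, 4.0) to (8.6, 4.1), a distance of √(2.3² + 0.1²) ≈ 2.3.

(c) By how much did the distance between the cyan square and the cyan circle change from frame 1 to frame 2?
+2.1

Distance in frame 1: 3.8. Distance in frame 2: 5.9.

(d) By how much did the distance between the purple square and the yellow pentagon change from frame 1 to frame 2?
-0.2

Distance in frame 1: 6.1. Distance in frame 2: 5.9.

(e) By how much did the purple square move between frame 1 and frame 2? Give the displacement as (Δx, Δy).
(0.4, -0.3)

The purple square was at (3.1, 8.7) in frame 1 and (3.5, 8.4) in frame 2.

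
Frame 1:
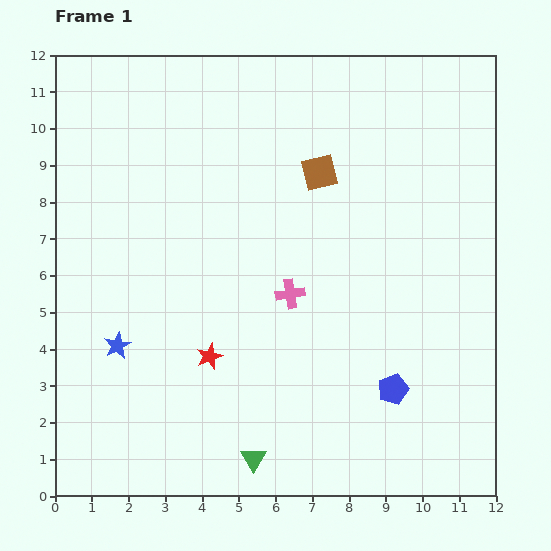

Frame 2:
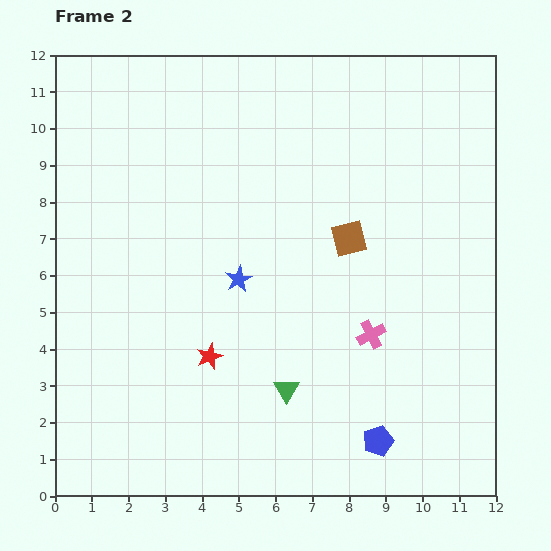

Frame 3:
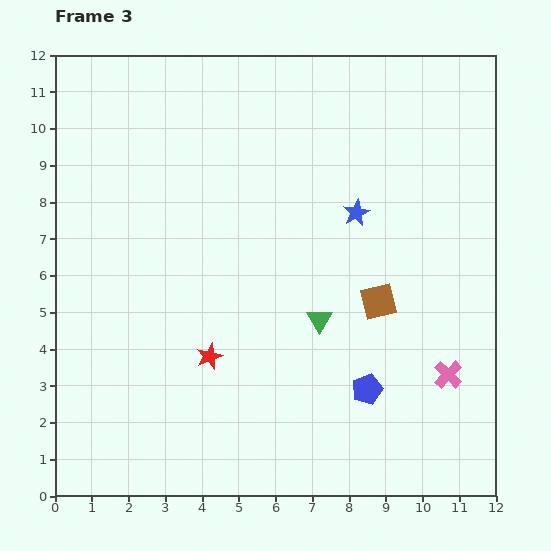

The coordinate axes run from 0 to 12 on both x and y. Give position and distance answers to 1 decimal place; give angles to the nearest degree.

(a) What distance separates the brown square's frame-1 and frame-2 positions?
2.0

The brown square moved from (7.2, 8.8) to (8.0, 7.0), a distance of √(0.8² + 1.8²) ≈ 2.0.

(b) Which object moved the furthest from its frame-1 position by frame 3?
the blue star

(moved 7.4; next 4.8)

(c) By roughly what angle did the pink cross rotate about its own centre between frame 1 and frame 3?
38° counter-clockwise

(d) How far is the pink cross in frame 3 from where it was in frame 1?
4.8

The pink cross moved from (6.4, 5.5) to (10.7, 3.3), a distance of √(4.3² + 2.2²) ≈ 4.8.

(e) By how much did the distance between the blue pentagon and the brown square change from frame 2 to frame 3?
-3.2

Distance in frame 2: 5.6. Distance in frame 3: 2.4.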